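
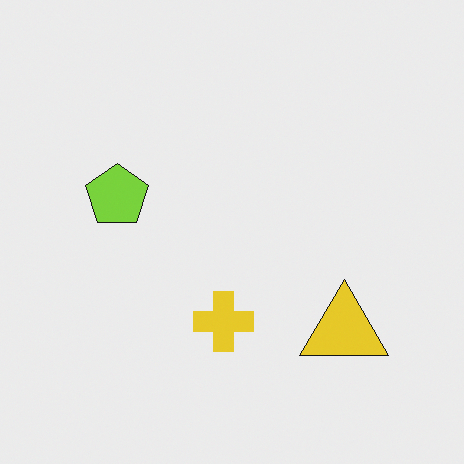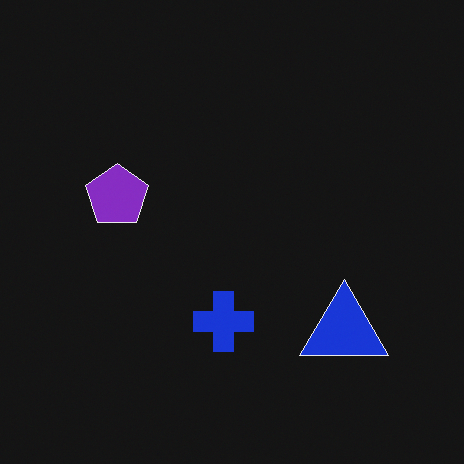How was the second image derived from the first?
The image was color-inverted (negative).

The light background has become dark and every shape's color is its complement — a photographic negative.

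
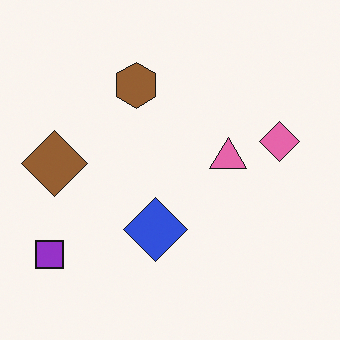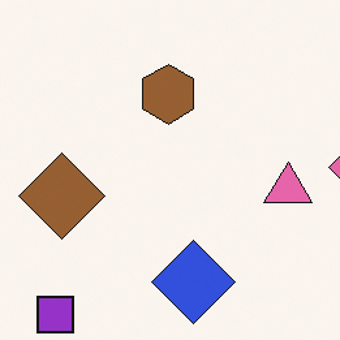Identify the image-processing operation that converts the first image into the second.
Cropped to a modestly smaller region and rescaled.

The visible shapes are larger and the field of view is narrower; shapes near the original edges may be partly or wholly outside the frame — a crop-and-rescale.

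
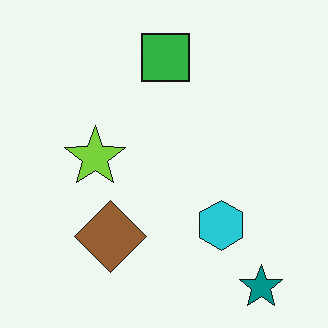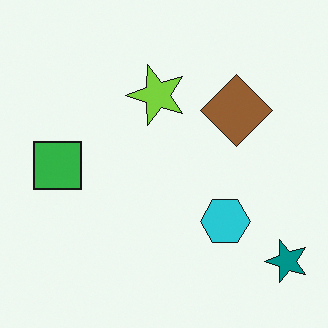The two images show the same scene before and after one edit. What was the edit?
This is the original image transposed (reflected across the top-left ↔ bottom-right diagonal).

Shapes have swapped their row and column positions — what was in the top-right is now in the bottom-left — a diagonal reflection.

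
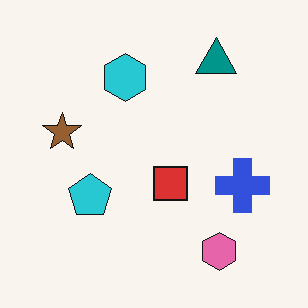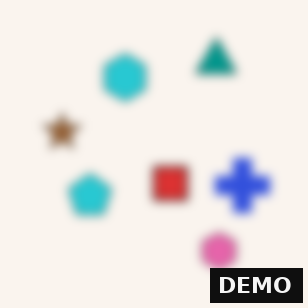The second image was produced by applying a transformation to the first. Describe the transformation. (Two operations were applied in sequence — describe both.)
It was strongly gaussian-blurred, then watermarked with the text "DEMO" in the lower-right corner.

Shape edges and outlines are uniformly softened across the whole image. A dark label reading "DEMO" appears in the lower-right corner.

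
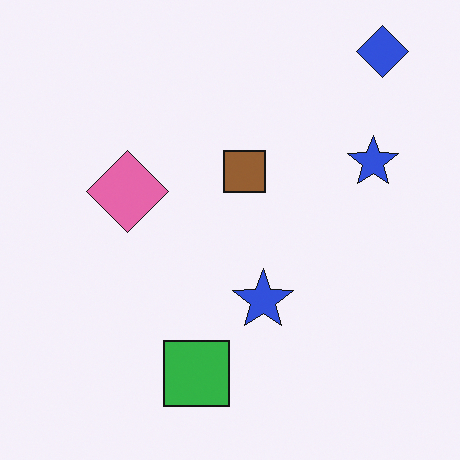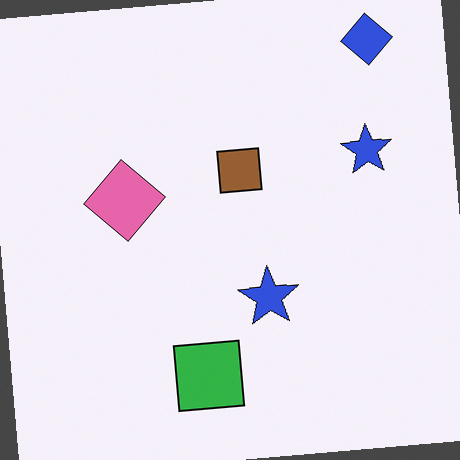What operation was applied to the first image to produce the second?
This is the original image rotated counter-clockwise by a few degrees.

Every shape is tilted by the same angle and the image corners show triangular fill wedges — a whole-image rotation by a non-right angle.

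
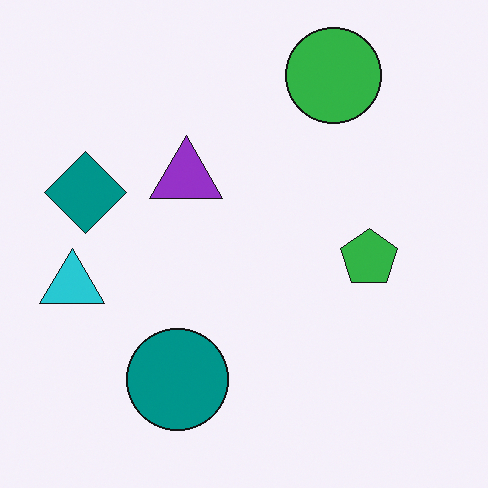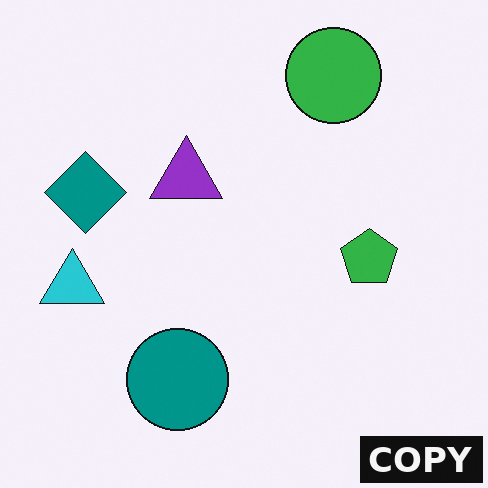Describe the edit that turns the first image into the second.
It was watermarked with the text "COPY" in the lower-right corner.

A dark label reading "COPY" appears in the lower-right corner.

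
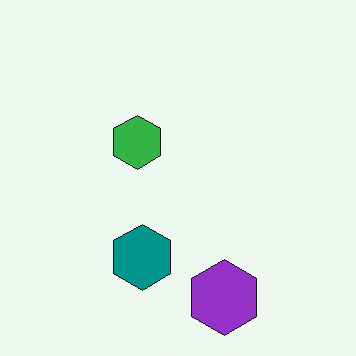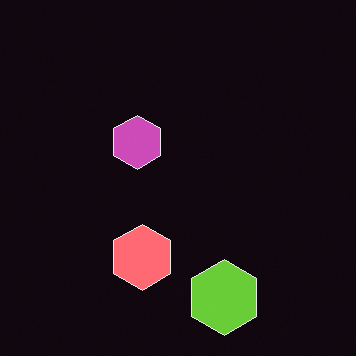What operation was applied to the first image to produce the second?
The transformation is: color-inverted (negative).

The light background has become dark and every shape's color is its complement — a photographic negative.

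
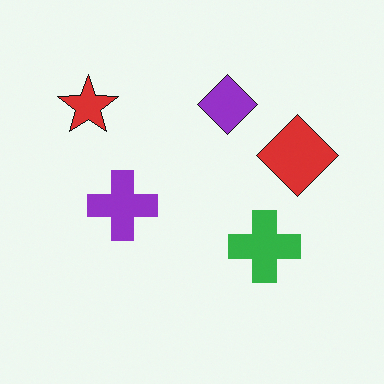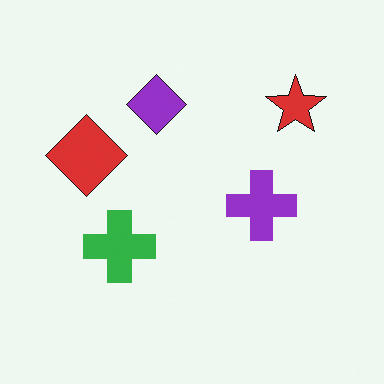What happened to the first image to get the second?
The image was flipped horizontally (left ↔ right).

The red diamond is in the right of the first image and the left of the second — shapes on opposite sides of the vertical midline have swapped in a mirror flip.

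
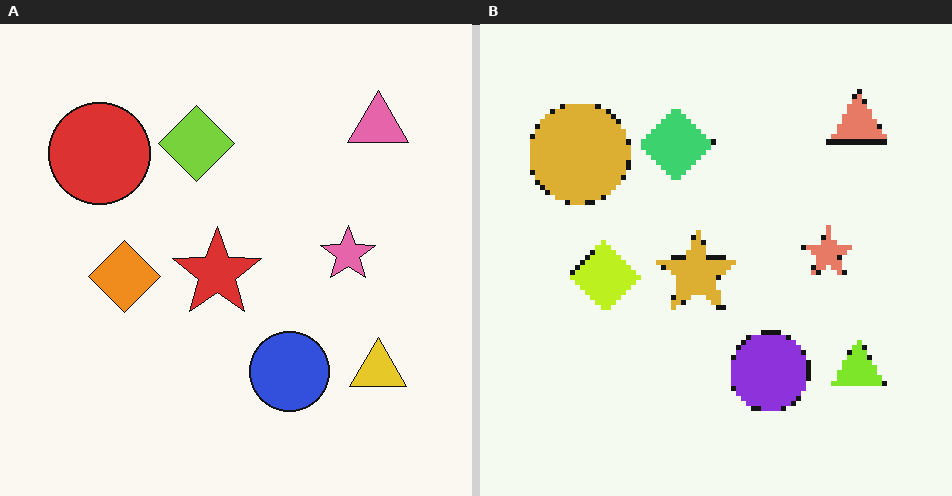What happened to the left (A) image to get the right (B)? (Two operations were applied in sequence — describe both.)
The right (B) image is the left (A) hue-shifted slightly, then lightly pixelated (a mild mosaic effect).

Every shape's color has rotated by the same amount around the hue wheel — a uniform hue shift. Shapes are reduced to large square blocks; fine edges and outlines are lost — a downscale-then-upscale (mosaic) effect.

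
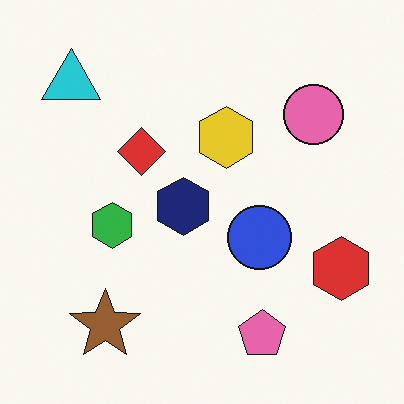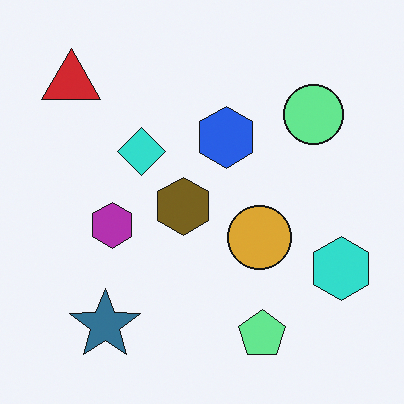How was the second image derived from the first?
The second image is the first hue-shifted through roughly half the color wheel.

Every shape's color has rotated by the same amount around the hue wheel — a uniform hue shift.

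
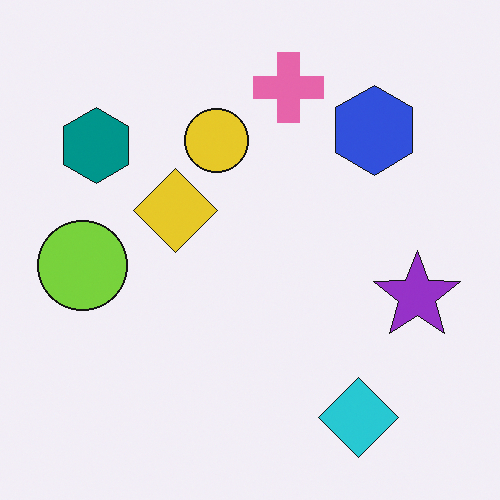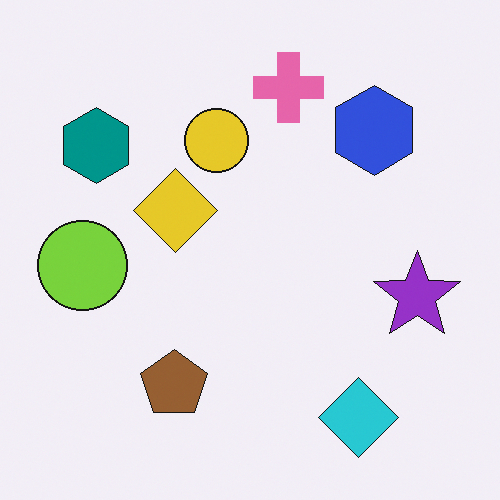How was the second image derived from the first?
The second image is the first overlaid with an additional brown pentagon.

A brown pentagon appears in the second image that is absent from the first.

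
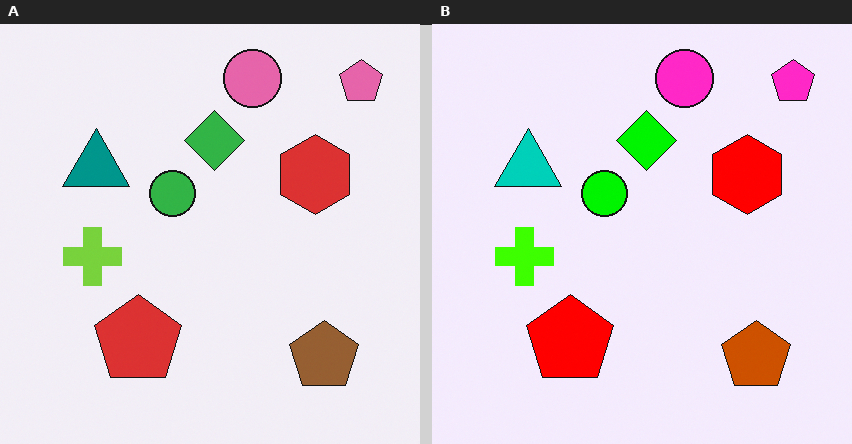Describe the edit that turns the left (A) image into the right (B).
The right (B) image is the left (A) made much more vivid (saturation change).

All colors are more vivid — a global saturation change.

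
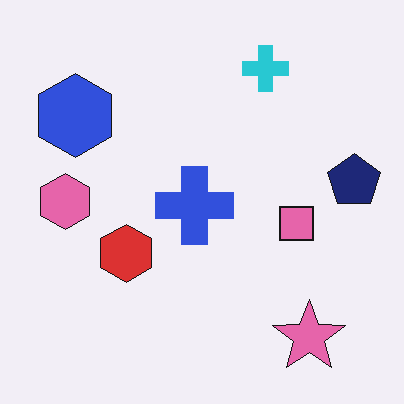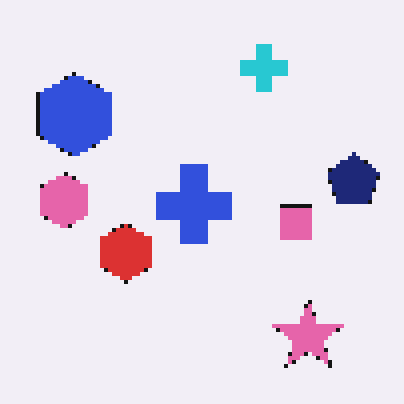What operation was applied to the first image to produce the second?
The image was lightly pixelated (a mild mosaic effect).

Shapes are reduced to large square blocks; fine edges and outlines are lost — a downscale-then-upscale (mosaic) effect.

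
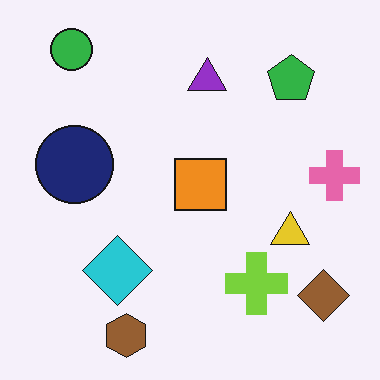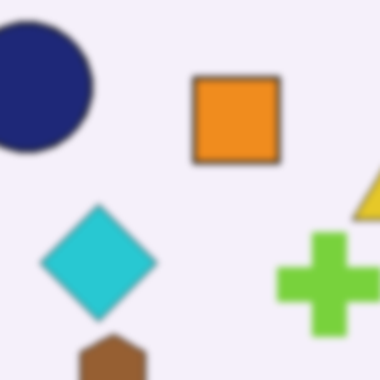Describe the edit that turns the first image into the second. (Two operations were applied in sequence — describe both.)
The second image is the first lightly blurred, then cropped to a noticeably smaller region and rescaled.

Shape edges and outlines are uniformly softened across the whole image. The visible shapes are larger and the field of view is narrower; shapes near the original edges may be partly or wholly outside the frame — a crop-and-rescale.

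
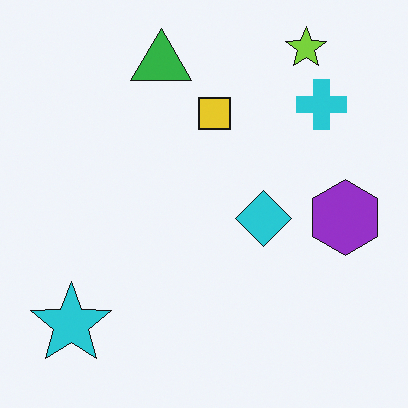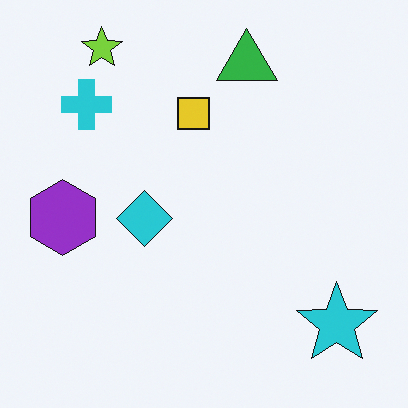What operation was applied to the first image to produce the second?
It was flipped horizontally (left ↔ right).

The purple hexagon is in the right of the first image and the left of the second — shapes on opposite sides of the vertical midline have swapped in a mirror flip.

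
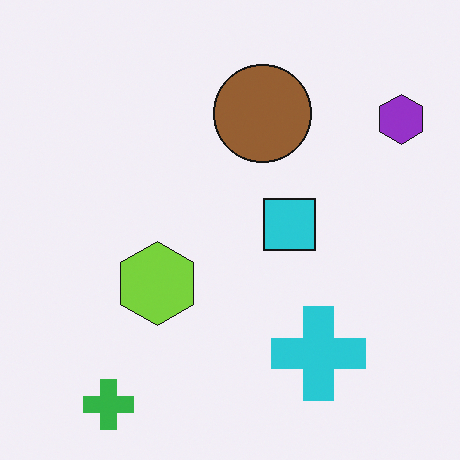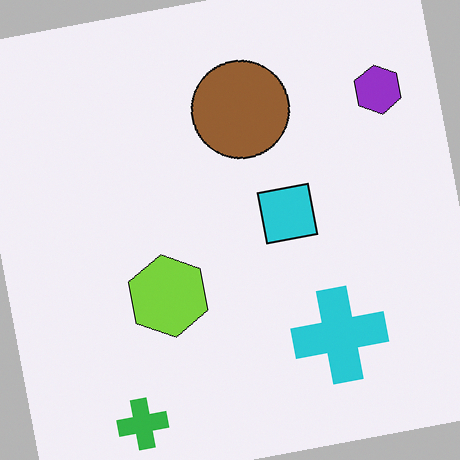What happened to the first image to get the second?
It was rotated counter-clockwise by a slight angle.

Every shape is tilted by the same angle and the image corners show triangular fill wedges — a whole-image rotation by a non-right angle.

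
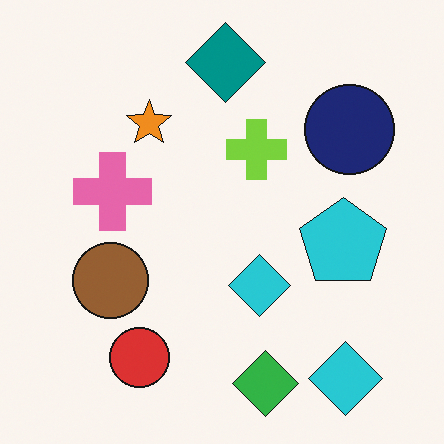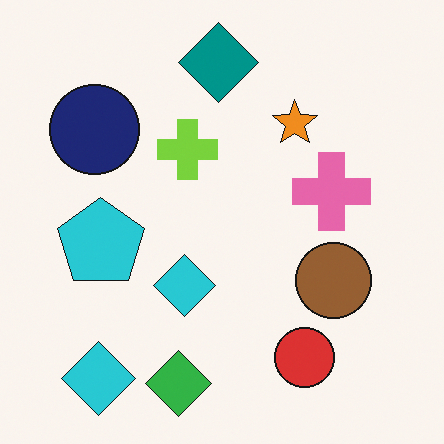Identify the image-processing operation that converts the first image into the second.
This is the original image flipped horizontally (left ↔ right).

The navy circle is in the top-right of the first image and the top-left of the second — shapes on opposite sides of the vertical midline have swapped in a mirror flip.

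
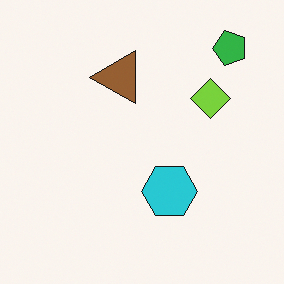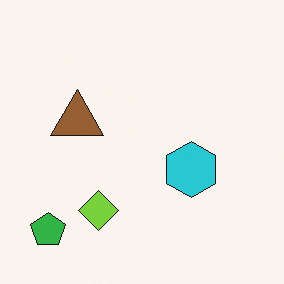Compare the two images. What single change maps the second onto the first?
It was transposed (reflected across the top-left ↔ bottom-right diagonal).

Shapes have swapped their row and column positions — what was in the top-right is now in the bottom-left — a diagonal reflection.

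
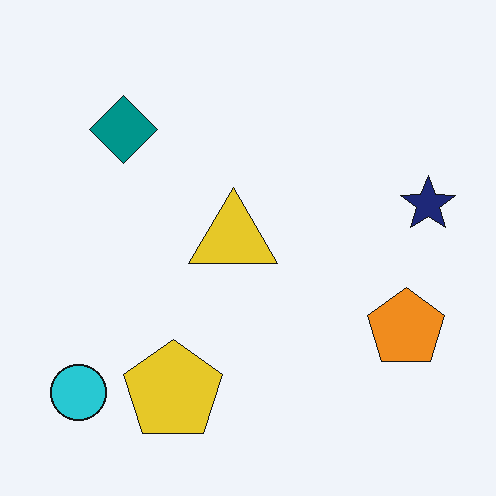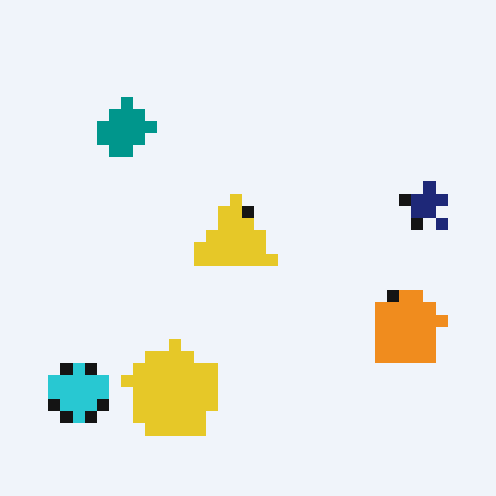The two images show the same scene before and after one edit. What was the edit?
The image was coarsely pixelated.

Shapes are reduced to large square blocks; fine edges and outlines are lost — a downscale-then-upscale (mosaic) effect.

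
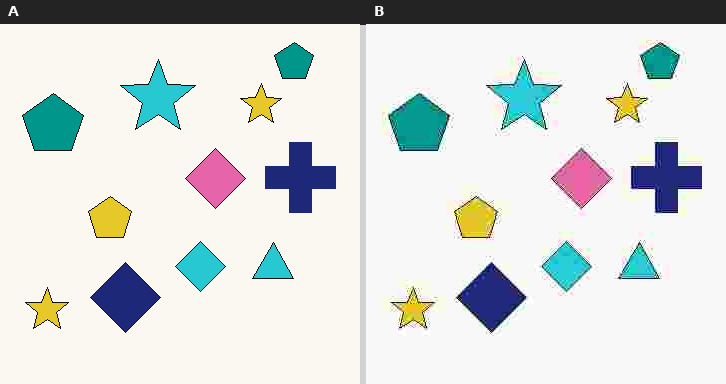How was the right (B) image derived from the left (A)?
It was degraded with heavy JPEG compression.

Blocky 8×8 compression artifacts appear around shape edges and the flat background shows ringing — characteristic JPEG degradation.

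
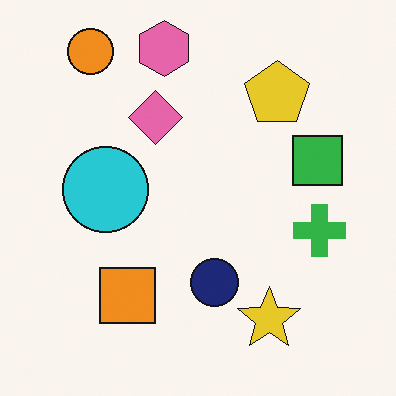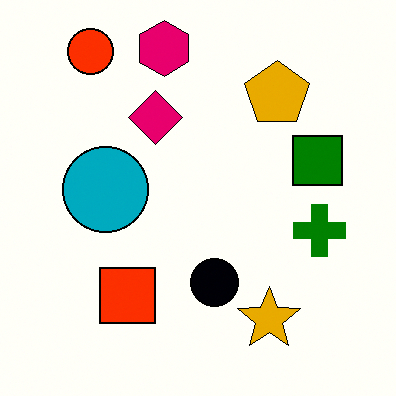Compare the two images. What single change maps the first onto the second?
The image was boosted in contrast.

Tones are pushed away from mid-grey across the whole image — a global contrast change.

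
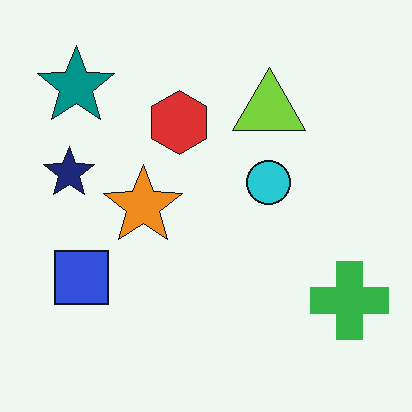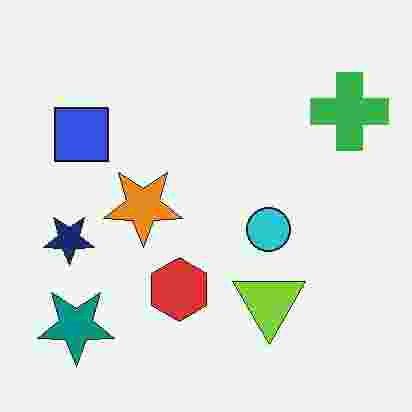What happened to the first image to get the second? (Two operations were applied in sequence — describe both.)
The second image is the first flipped vertically (top ↔ bottom), then degraded with heavy JPEG compression.

The teal star is in the top-left of the first image and the bottom-left of the second — shapes on opposite sides of the horizontal midline have swapped in a mirror flip. Blocky 8×8 compression artifacts appear around shape edges and the flat background shows ringing — characteristic JPEG degradation.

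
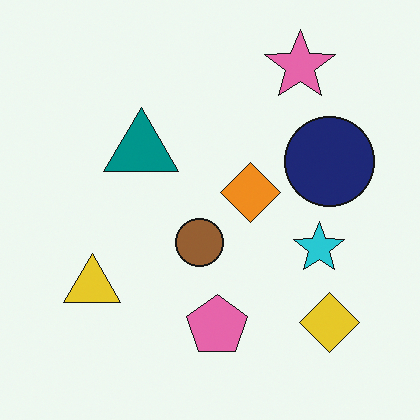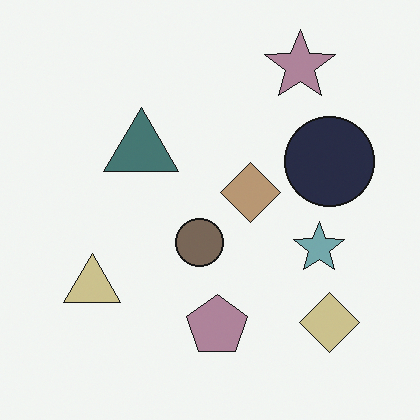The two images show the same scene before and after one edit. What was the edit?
It was made much more muted (saturation change).

All colors are more muted and greyish — a global saturation change.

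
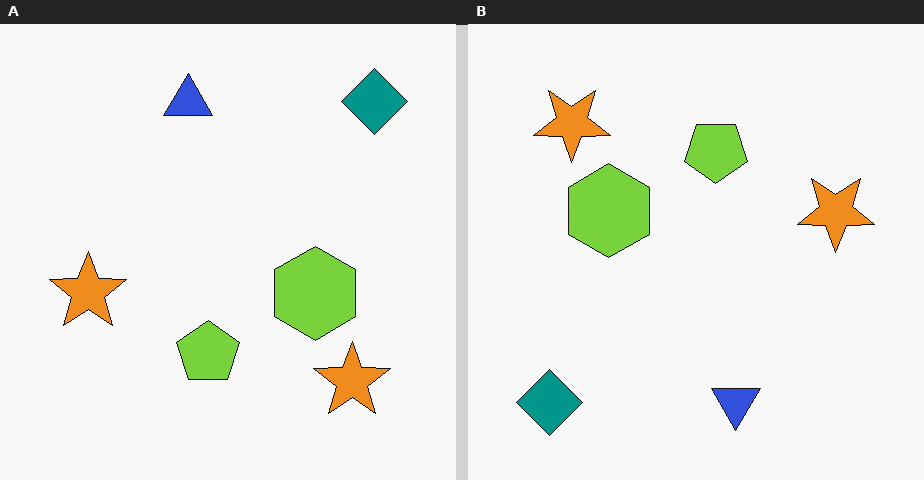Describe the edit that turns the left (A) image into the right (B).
This is the original image rotated 180°.

The teal diamond sits in the top-right of the left (A) image and the bottom-left of the right (B) — consistent with a whole-image 180° rotation.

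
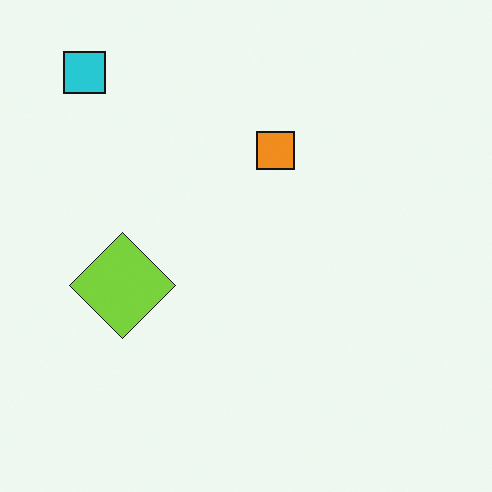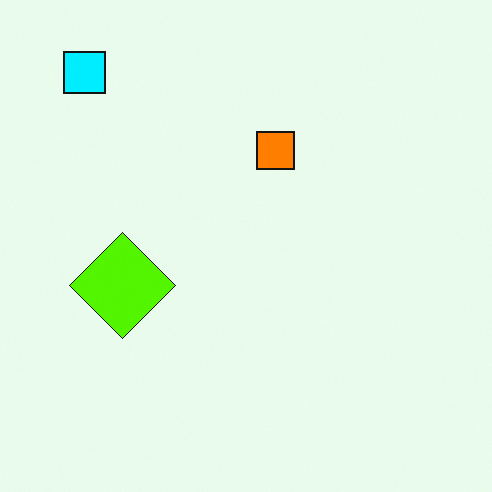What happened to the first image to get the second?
The transformation is: made much more vivid (saturation change).

All colors are more vivid — a global saturation change.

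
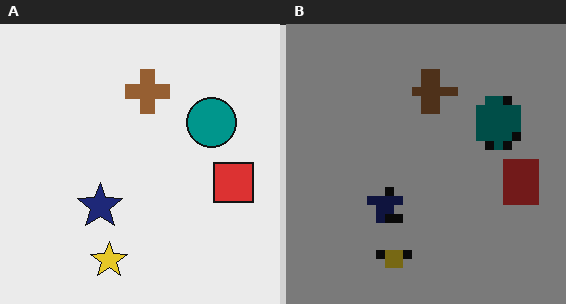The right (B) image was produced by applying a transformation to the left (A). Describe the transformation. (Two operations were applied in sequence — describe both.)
It was noticeably darkened, then coarsely pixelated.

Every pixel — background and shapes alike — is uniformly darkened. Shapes are reduced to large square blocks; fine edges and outlines are lost — a downscale-then-upscale (mosaic) effect.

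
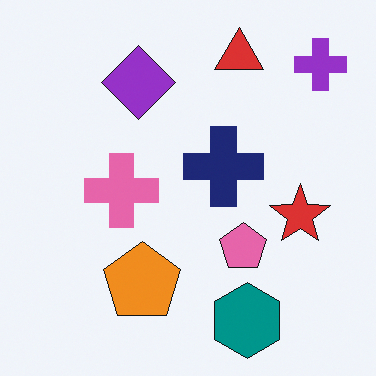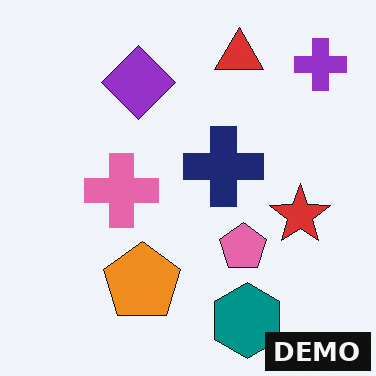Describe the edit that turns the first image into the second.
The transformation is: watermarked with the text "DEMO" in the lower-right corner.

A dark label reading "DEMO" appears in the lower-right corner.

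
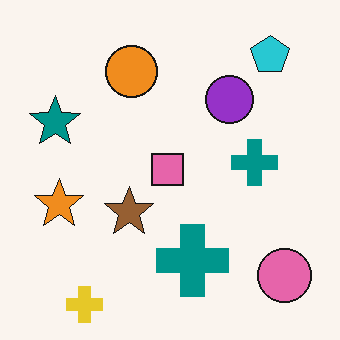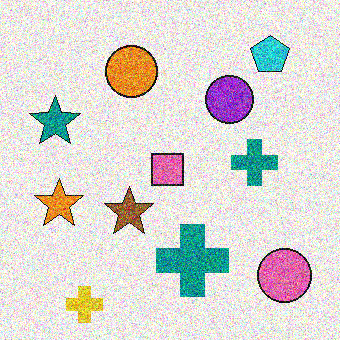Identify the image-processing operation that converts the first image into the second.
It was degraded with strong gaussian noise.

Random speckle covers the whole image, including the flat background.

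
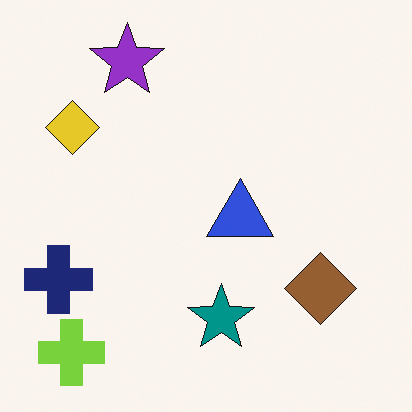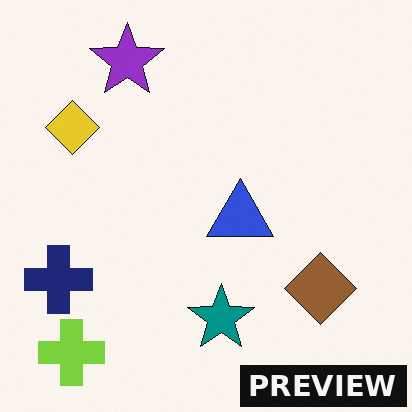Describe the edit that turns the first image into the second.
Watermarked with the text "PREVIEW" in the lower-right corner.

A dark label reading "PREVIEW" appears in the lower-right corner.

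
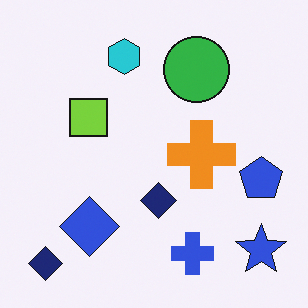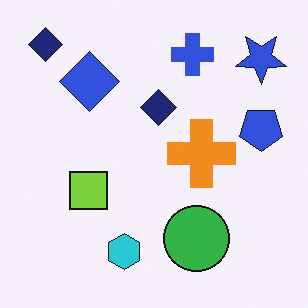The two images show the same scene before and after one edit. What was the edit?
This is the original image flipped vertically (top ↔ bottom).

The blue cross is in the bottom of the first image and the top of the second — shapes on opposite sides of the horizontal midline have swapped in a mirror flip.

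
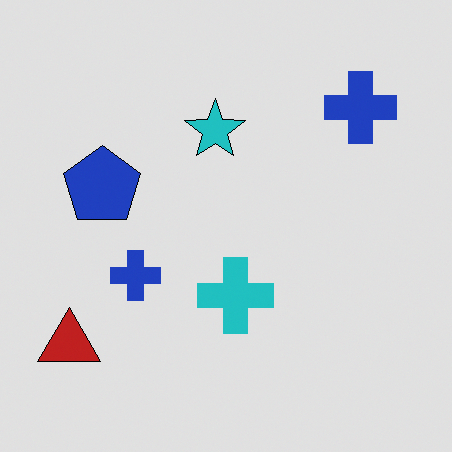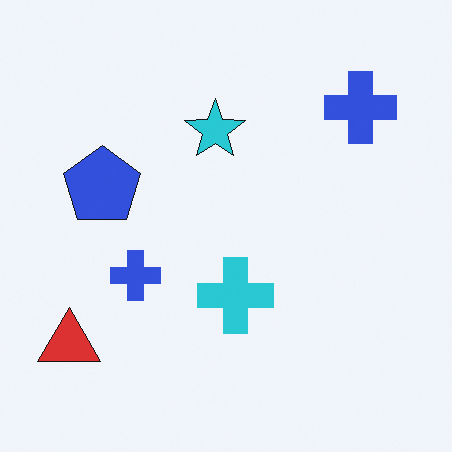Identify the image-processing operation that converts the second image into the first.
It was moderately posterized.

Each flat color has snapped to a coarser quantized level — most visibly, the near-white background has dropped to a flat grey.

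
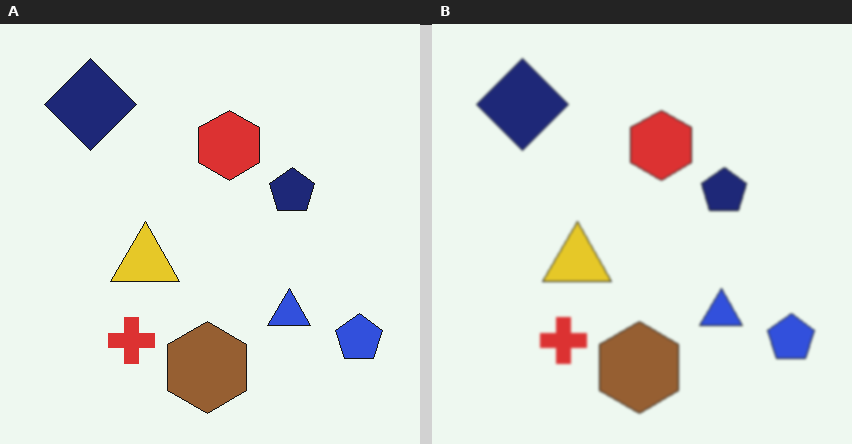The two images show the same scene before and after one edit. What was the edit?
It was slightly softened.

Shape edges and outlines are uniformly softened across the whole image.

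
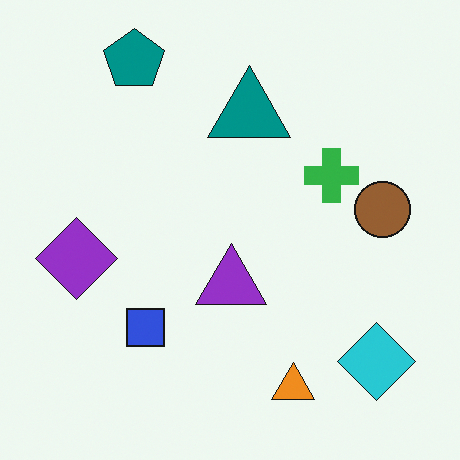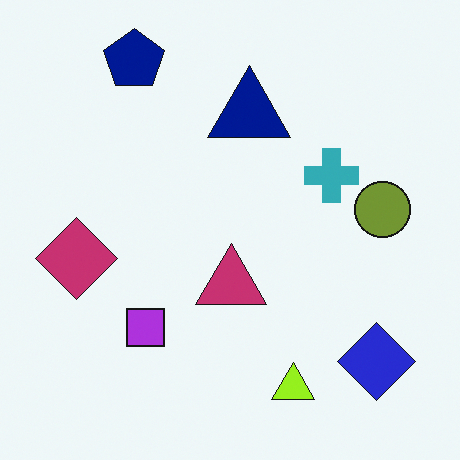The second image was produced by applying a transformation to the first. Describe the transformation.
The image was hue-shifted slightly.

Every shape's color has rotated by the same amount around the hue wheel — a uniform hue shift.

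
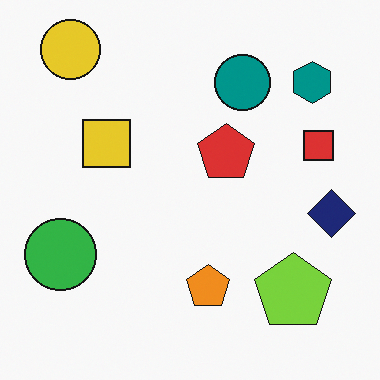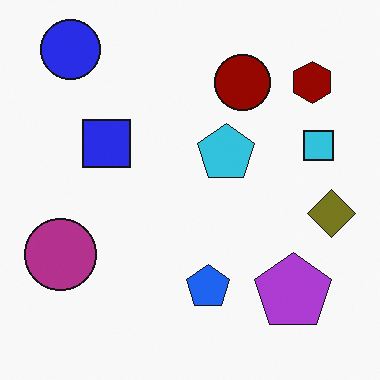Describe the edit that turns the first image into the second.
The transformation is: hue-shifted through roughly half the color wheel.

Every shape's color has rotated by the same amount around the hue wheel — a uniform hue shift.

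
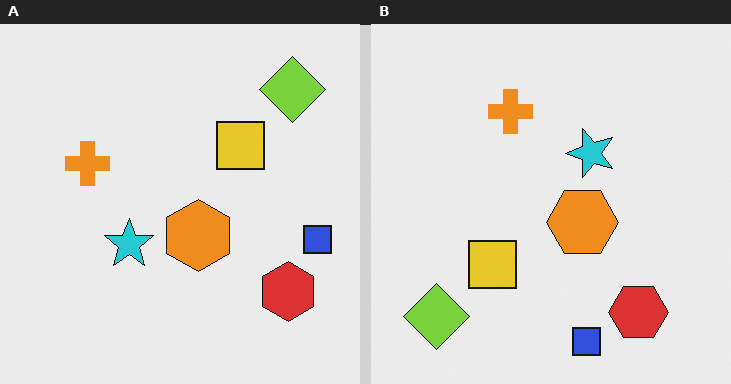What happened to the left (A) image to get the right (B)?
This is the original image transposed (reflected across the top-left ↔ bottom-right diagonal).

Shapes have swapped their row and column positions — what was in the top-right is now in the bottom-left — a diagonal reflection.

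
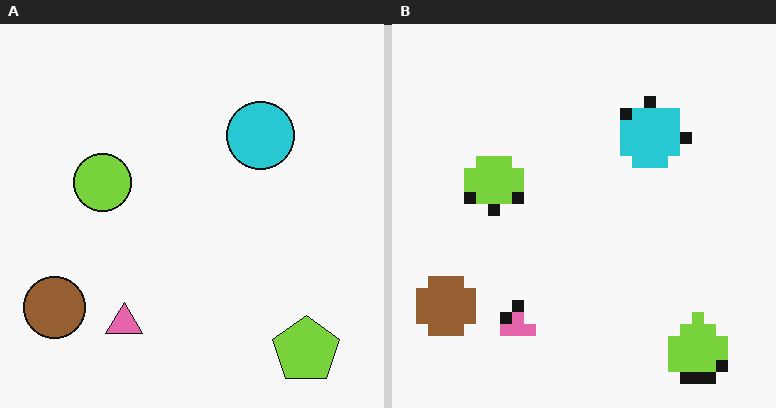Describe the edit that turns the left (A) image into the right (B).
Heavily pixelated into large blocks.

Shapes are reduced to large square blocks; fine edges and outlines are lost — a downscale-then-upscale (mosaic) effect.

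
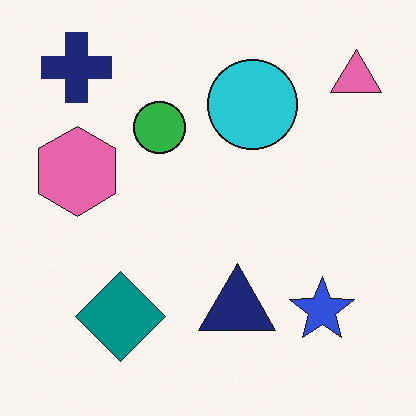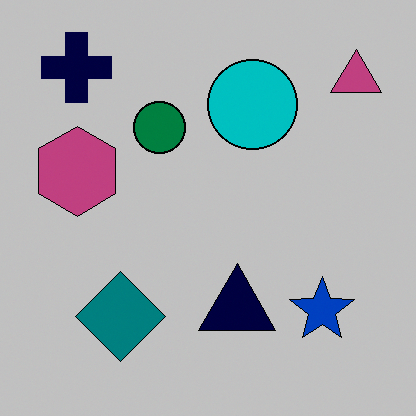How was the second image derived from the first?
The image was heavily posterized to just a handful of flat colors.

Each flat color has snapped to a coarser quantized level — most visibly, the near-white background has dropped to a flat grey.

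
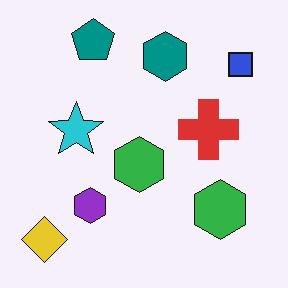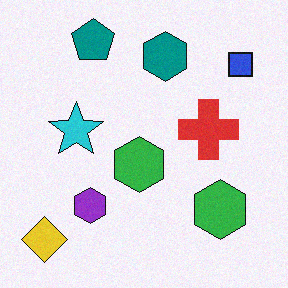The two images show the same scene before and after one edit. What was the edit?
The transformation is: degraded with light additive noise.

Random speckle covers the whole image, including the flat background.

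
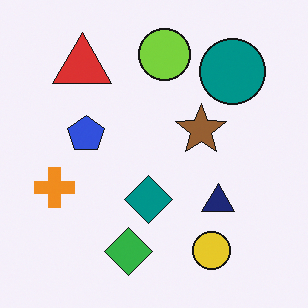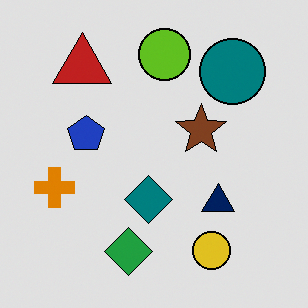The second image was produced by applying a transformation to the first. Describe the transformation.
It was moderately posterized.

Each flat color has snapped to a coarser quantized level — most visibly, the near-white background has dropped to a flat grey.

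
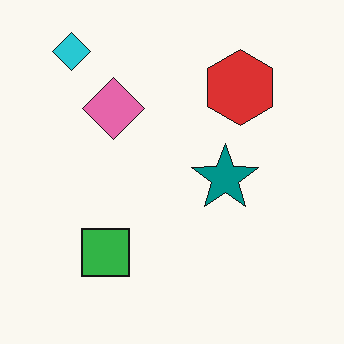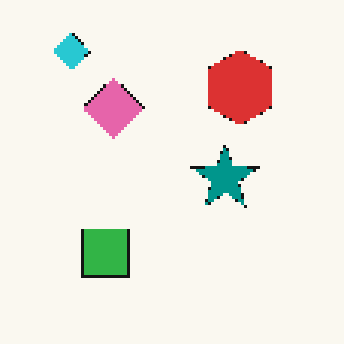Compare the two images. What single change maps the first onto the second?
Mildly pixelated.

Shapes are reduced to large square blocks; fine edges and outlines are lost — a downscale-then-upscale (mosaic) effect.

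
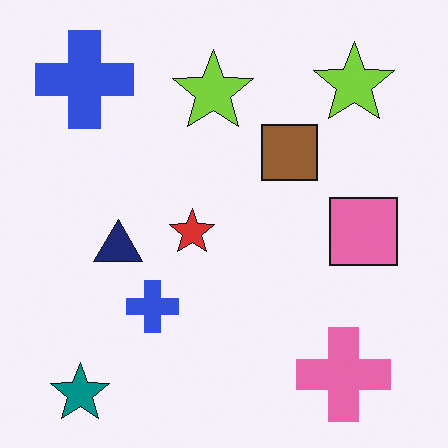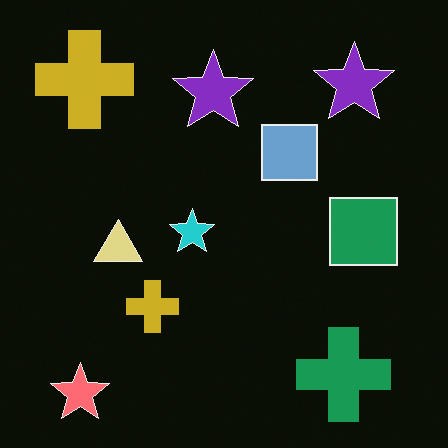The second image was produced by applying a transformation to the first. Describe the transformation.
Color-inverted (negative).

The light background has become dark and every shape's color is its complement — a photographic negative.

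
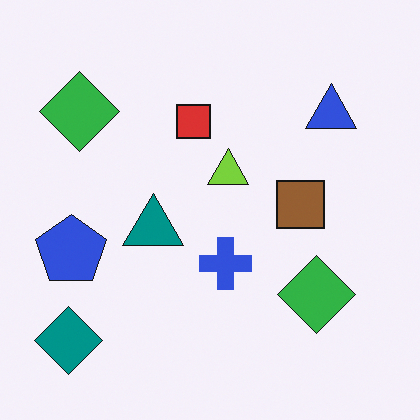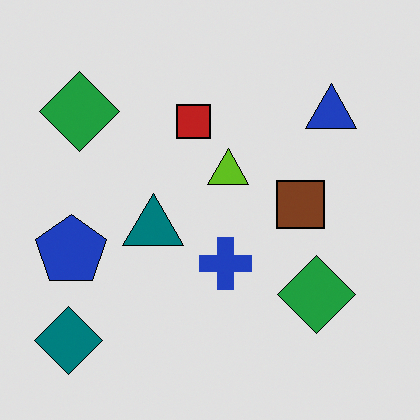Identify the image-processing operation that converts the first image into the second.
Moderately posterized.

Each flat color has snapped to a coarser quantized level — most visibly, the near-white background has dropped to a flat grey.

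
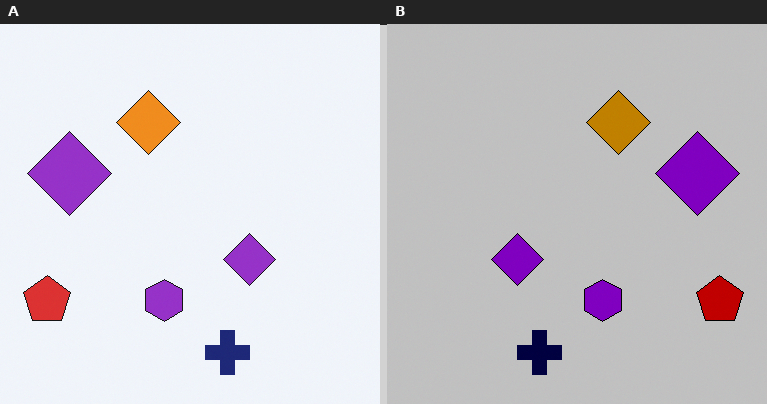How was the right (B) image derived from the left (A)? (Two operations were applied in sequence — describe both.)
The transformation is: flipped horizontally (left ↔ right), then aggressively posterized.

The red pentagon is in the bottom-left of the left (A) image and the bottom-right of the right (B) — shapes on opposite sides of the vertical midline have swapped in a mirror flip. Each flat color has snapped to a coarser quantized level — most visibly, the near-white background has dropped to a flat grey.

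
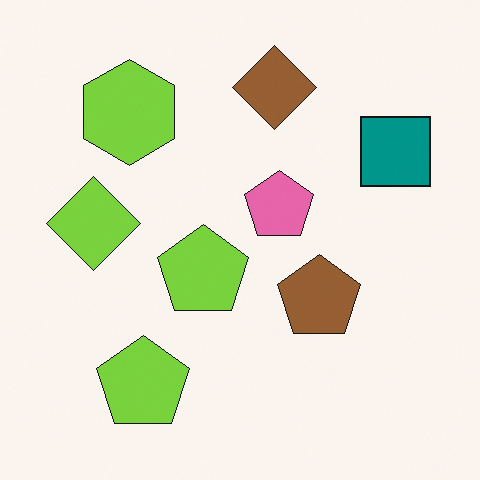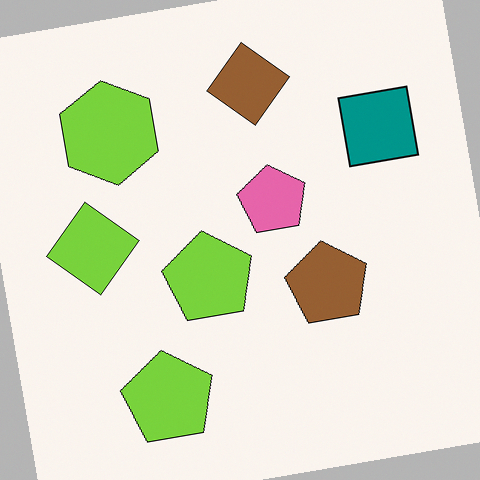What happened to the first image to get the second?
The image was rotated counter-clockwise by a small amount.

Every shape is tilted by the same angle and the image corners show triangular fill wedges — a whole-image rotation by a non-right angle.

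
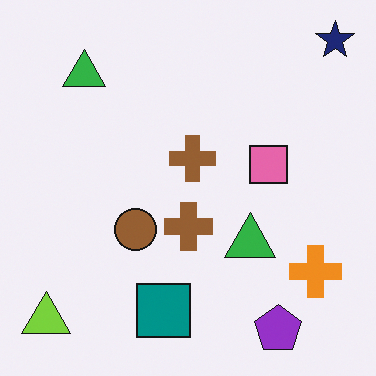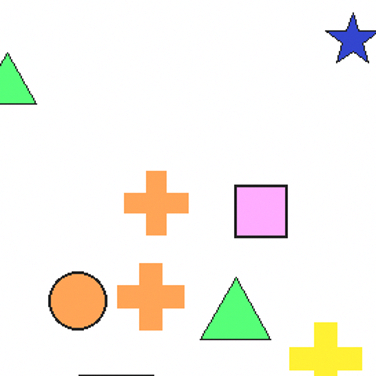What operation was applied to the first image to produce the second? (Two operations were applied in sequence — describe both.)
This is the original image noticeably brightened, then cropped slightly and scaled back up.

Every pixel — background and shapes alike — is uniformly brightened. The visible shapes are larger and the field of view is narrower; shapes near the original edges may be partly or wholly outside the frame — a crop-and-rescale.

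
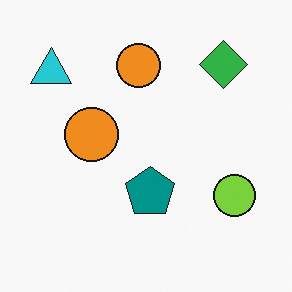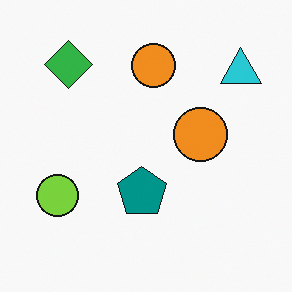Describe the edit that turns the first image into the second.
It was flipped horizontally (left ↔ right).

The cyan triangle is in the top-left of the first image and the top-right of the second — shapes on opposite sides of the vertical midline have swapped in a mirror flip.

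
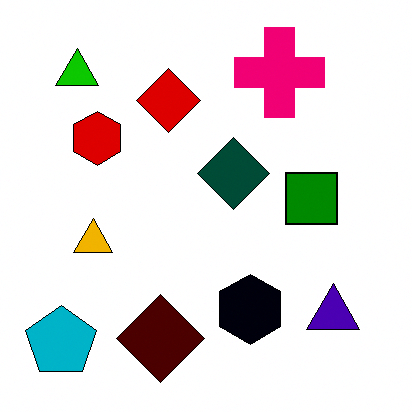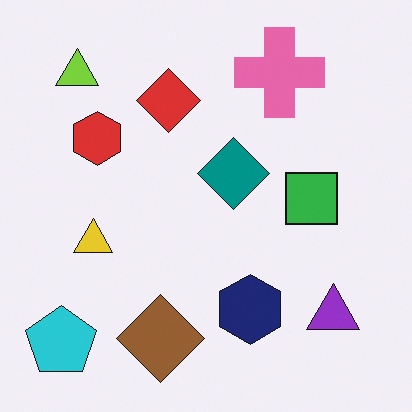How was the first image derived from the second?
The image was boosted in contrast.

Tones are pushed away from mid-grey across the whole image — a global contrast change.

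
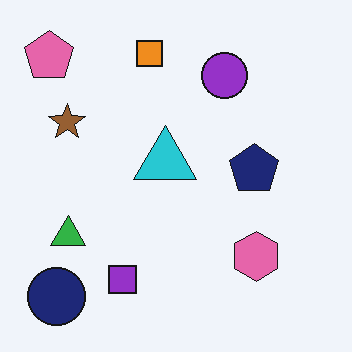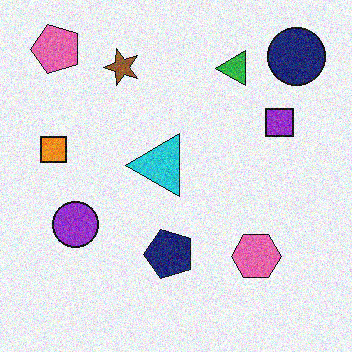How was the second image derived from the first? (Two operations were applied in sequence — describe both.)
Transposed (reflected across the top-left ↔ bottom-right diagonal), then degraded with visible gaussian noise.

Shapes have swapped their row and column positions — what was in the top-right is now in the bottom-left — a diagonal reflection. Random speckle covers the whole image, including the flat background.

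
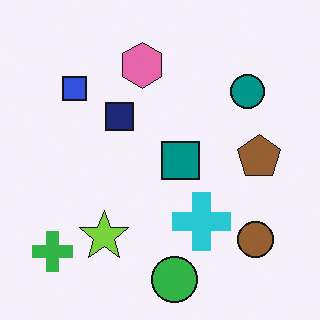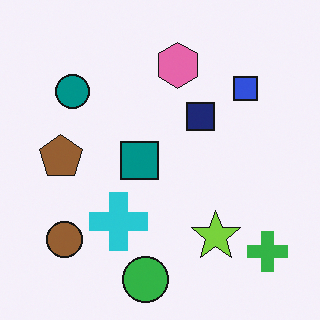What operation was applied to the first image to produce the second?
This is the original image flipped horizontally (left ↔ right).

The green cross is in the bottom-left of the first image and the bottom-right of the second — shapes on opposite sides of the vertical midline have swapped in a mirror flip.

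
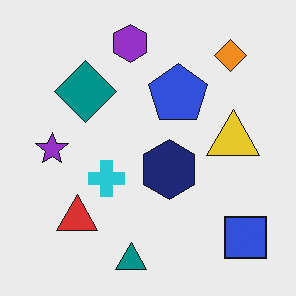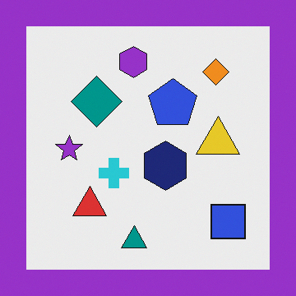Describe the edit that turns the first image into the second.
The second image is the first framed with a purple border.

A solid purple frame runs around the edge of the second image, with the content slightly shrunk inside it.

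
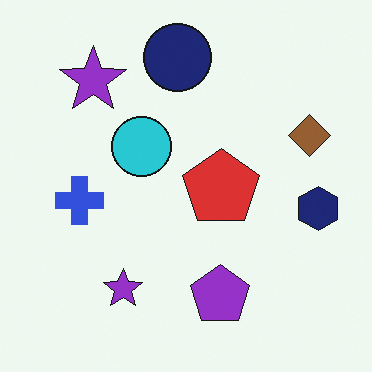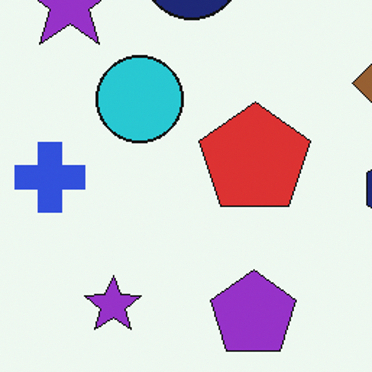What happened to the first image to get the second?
It was cropped to a modestly smaller region and rescaled.

The visible shapes are larger and the field of view is narrower; shapes near the original edges may be partly or wholly outside the frame — a crop-and-rescale.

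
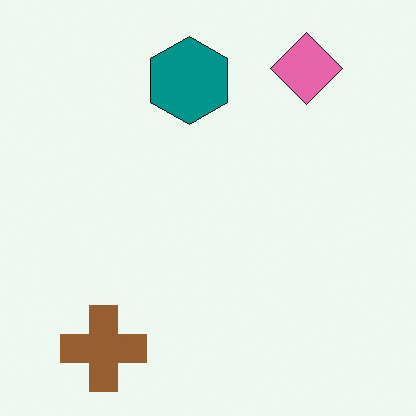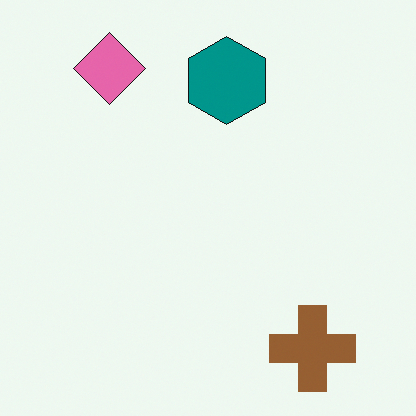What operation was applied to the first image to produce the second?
The image was flipped horizontally (left ↔ right).

The brown cross is in the bottom-left of the first image and the bottom-right of the second — shapes on opposite sides of the vertical midline have swapped in a mirror flip.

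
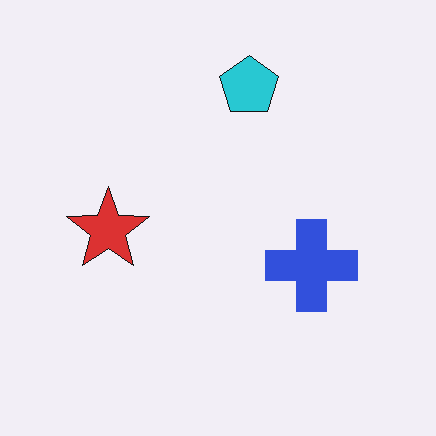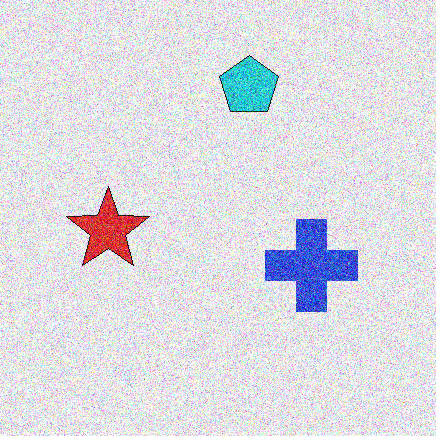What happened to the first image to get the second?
Degraded with a thick layer of grain.

Random speckle covers the whole image, including the flat background.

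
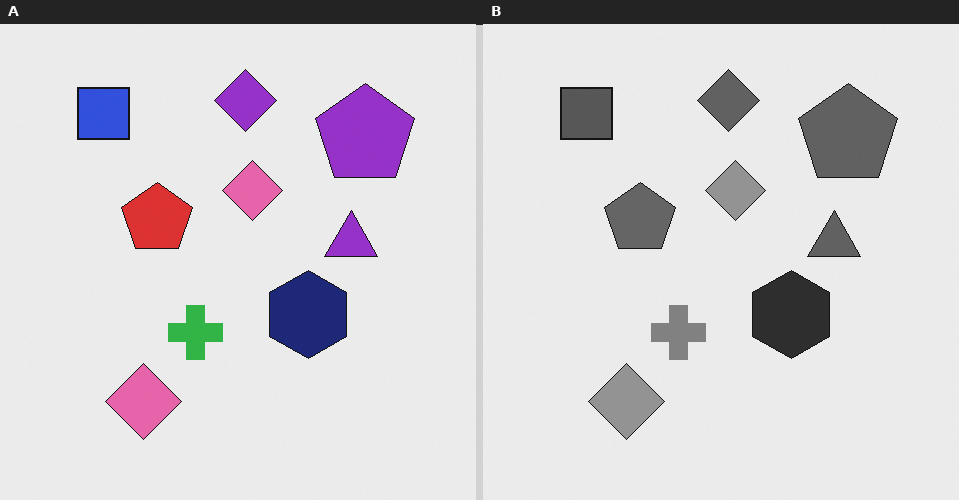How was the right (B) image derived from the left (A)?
The image was converted to grayscale.

All color is removed — every shape is now a shade of grey.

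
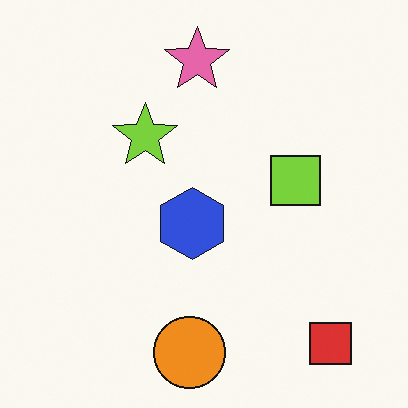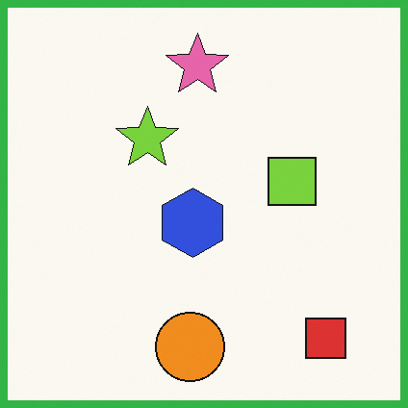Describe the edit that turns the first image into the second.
It was framed with a green border.

A solid green frame runs around the edge of the second image, with the content slightly shrunk inside it.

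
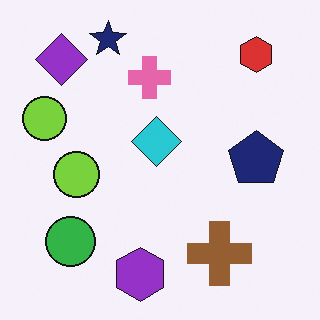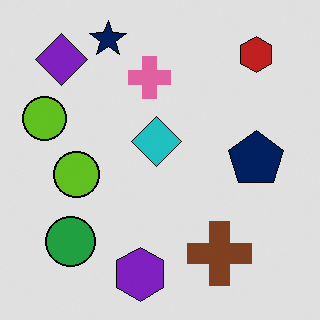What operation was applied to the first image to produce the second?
It was moderately posterized.

Each flat color has snapped to a coarser quantized level — most visibly, the near-white background has dropped to a flat grey.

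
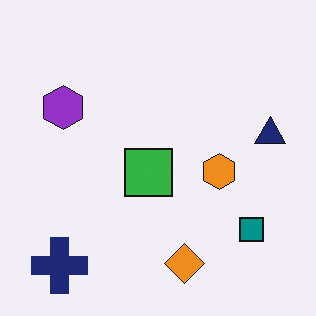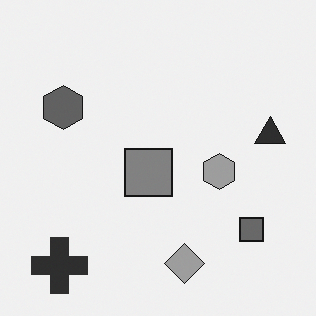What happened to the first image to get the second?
The transformation is: converted to grayscale.

All color is removed — every shape is now a shade of grey.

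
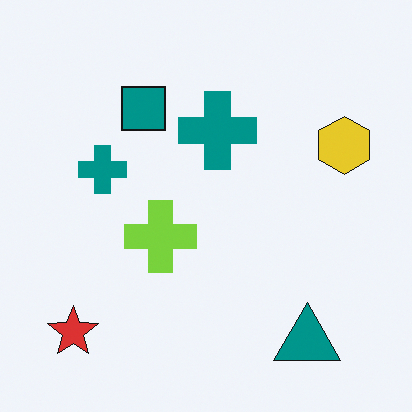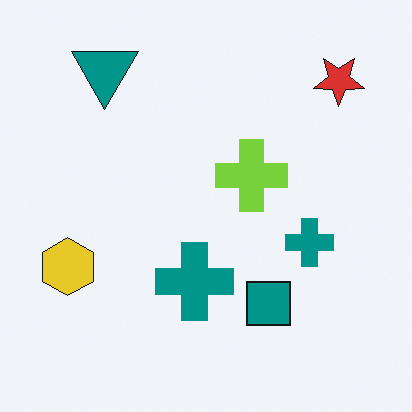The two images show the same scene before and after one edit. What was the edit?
The transformation is: rotated 180°.

The red star sits in the bottom-left of the first image and the top-right of the second — consistent with a whole-image 180° rotation.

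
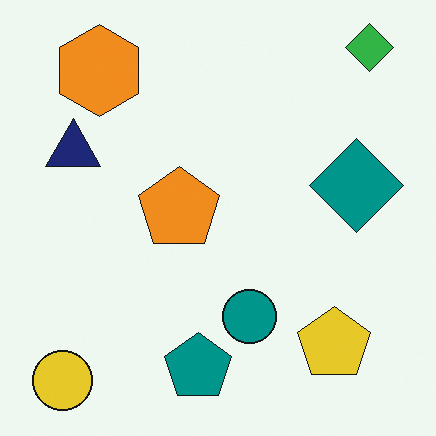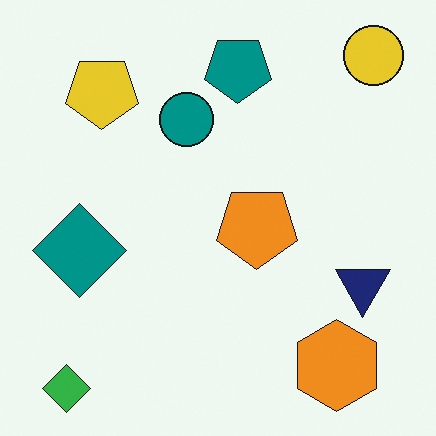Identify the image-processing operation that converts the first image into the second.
This is the original image rotated 180°.

The green diamond sits in the top-right of the first image and the bottom-left of the second — consistent with a whole-image 180° rotation.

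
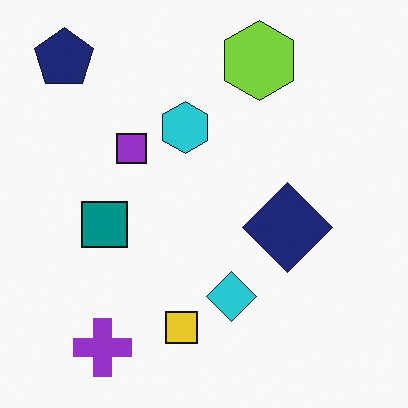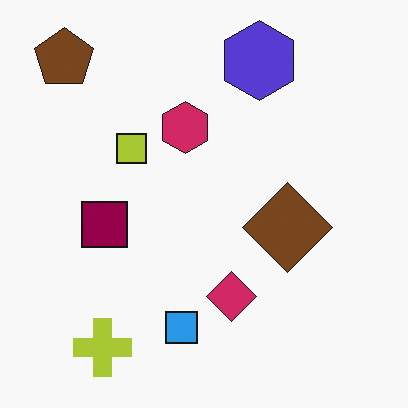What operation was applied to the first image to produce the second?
This is the original image hue-shifted through roughly a third of the color wheel.

Every shape's color has rotated by the same amount around the hue wheel — a uniform hue shift.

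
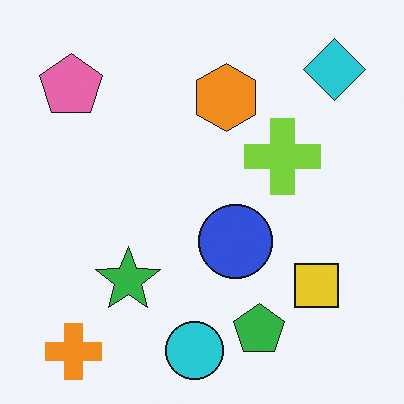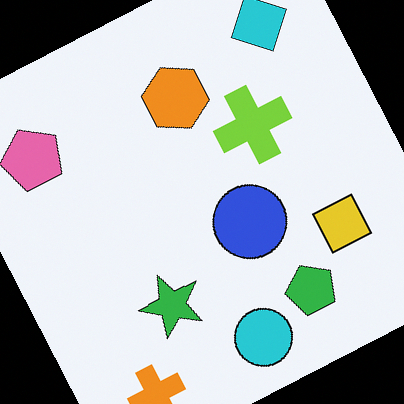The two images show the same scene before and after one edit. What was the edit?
It was rotated counter-clockwise by a moderate amount.

Every shape is tilted by the same angle and the image corners show triangular fill wedges — a whole-image rotation by a non-right angle.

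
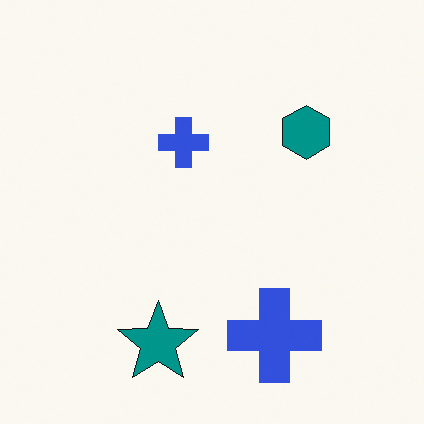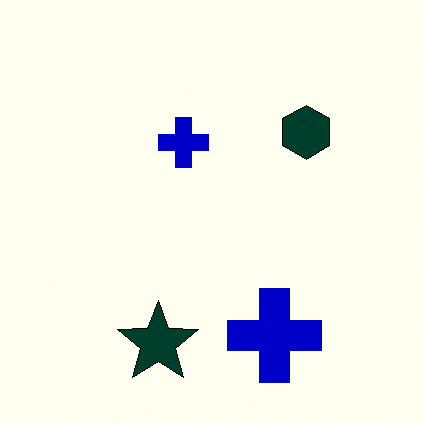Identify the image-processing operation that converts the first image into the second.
Boosted in contrast.

Tones are pushed away from mid-grey across the whole image — a global contrast change.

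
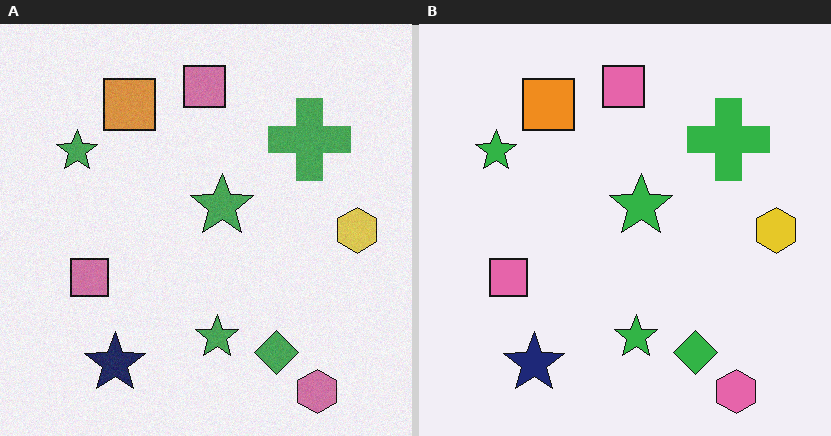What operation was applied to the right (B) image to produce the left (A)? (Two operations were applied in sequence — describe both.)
This is the original image degraded with a light layer of grain, then slightly desaturated.

Random speckle covers the whole image, including the flat background. All colors are more muted and greyish — a global saturation change.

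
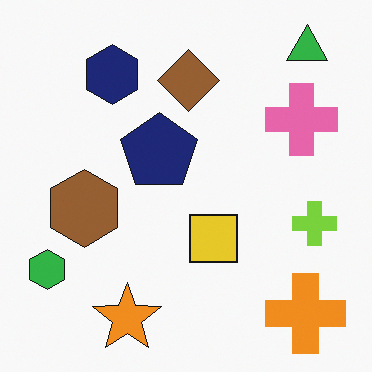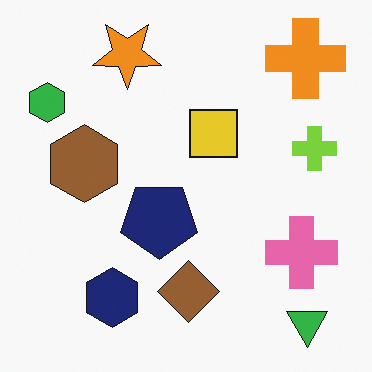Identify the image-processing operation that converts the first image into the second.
The transformation is: flipped vertically (top ↔ bottom).

The green triangle is in the top-right of the first image and the bottom-right of the second — shapes on opposite sides of the horizontal midline have swapped in a mirror flip.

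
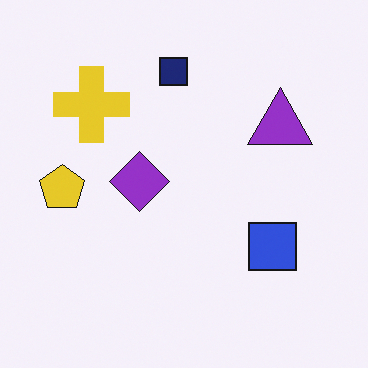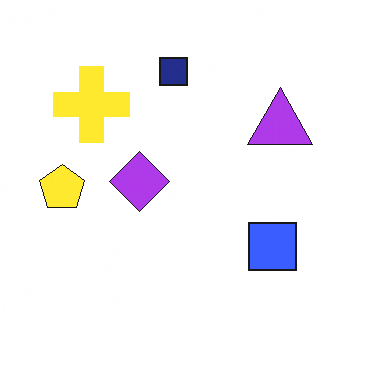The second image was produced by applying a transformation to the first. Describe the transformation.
The second image is the first slightly brightened.

Every pixel — background and shapes alike — is uniformly brightened.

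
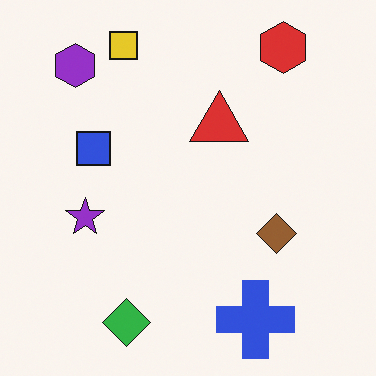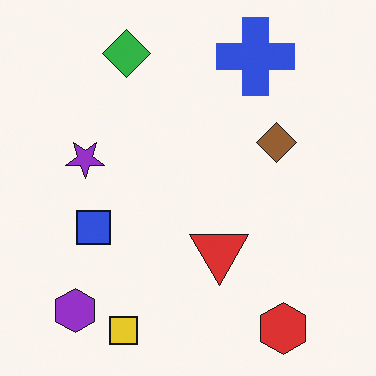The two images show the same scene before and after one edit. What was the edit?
The transformation is: flipped vertically (top ↔ bottom).

The yellow square is in the top-left of the first image and the bottom-left of the second — shapes on opposite sides of the horizontal midline have swapped in a mirror flip.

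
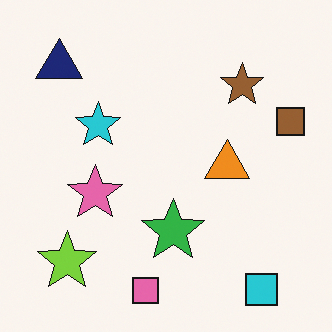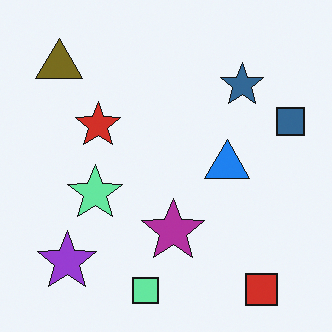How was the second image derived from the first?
Hue-shifted by a large amount.

Every shape's color has rotated by the same amount around the hue wheel — a uniform hue shift.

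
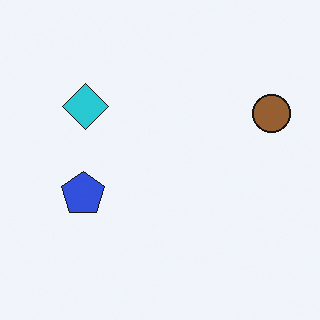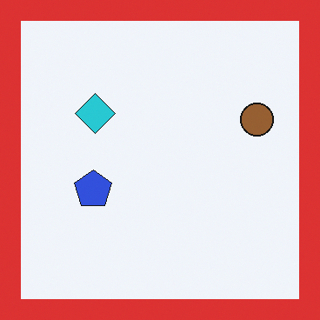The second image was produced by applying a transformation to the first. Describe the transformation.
The transformation is: framed with a red border.

A solid red frame runs around the edge of the second image, with the content slightly shrunk inside it.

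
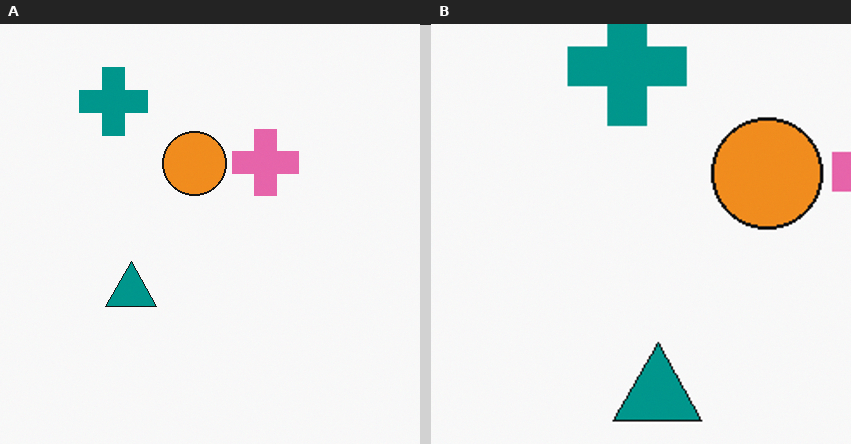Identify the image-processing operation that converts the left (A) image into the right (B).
The image was cropped to a noticeably smaller region and rescaled.

The visible shapes are larger and the field of view is narrower; shapes near the original edges may be partly or wholly outside the frame — a crop-and-rescale.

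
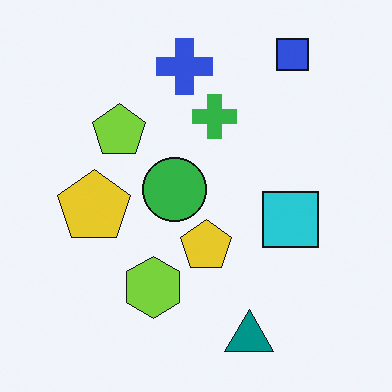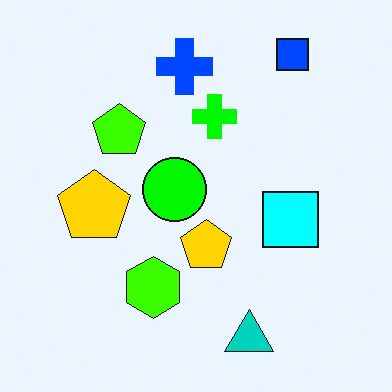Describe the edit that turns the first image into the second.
The second image is the first made much more vivid (saturation change).

All colors are more vivid — a global saturation change.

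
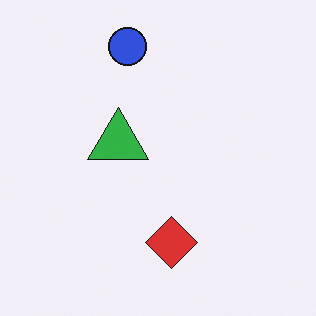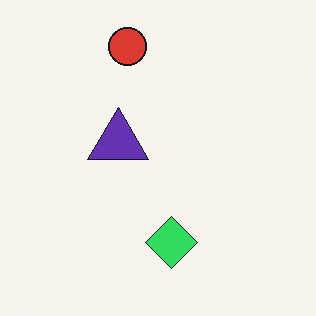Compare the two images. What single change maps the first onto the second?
Hue-shifted by a moderate amount.

Every shape's color has rotated by the same amount around the hue wheel — a uniform hue shift.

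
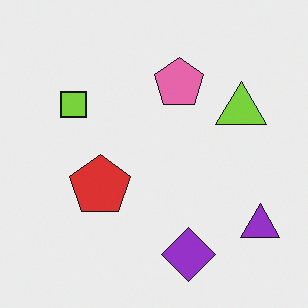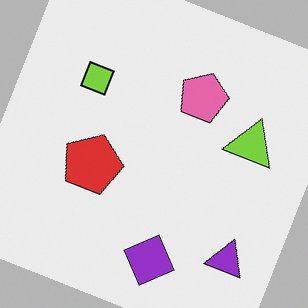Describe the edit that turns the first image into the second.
The transformation is: rotated clockwise by a clearly visible amount.

Every shape is tilted by the same angle and the image corners show triangular fill wedges — a whole-image rotation by a non-right angle.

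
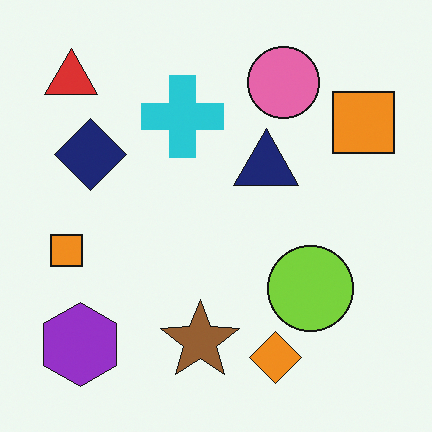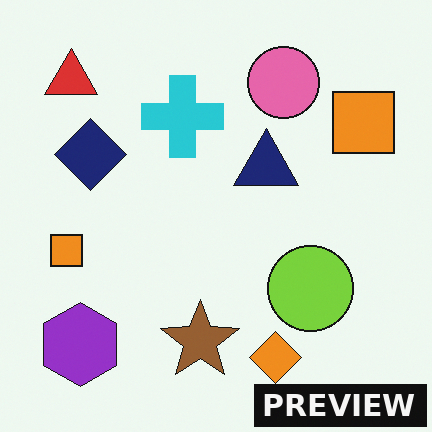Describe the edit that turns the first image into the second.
The second image is the first watermarked with the text "PREVIEW" in the lower-right corner.

A dark label reading "PREVIEW" appears in the lower-right corner.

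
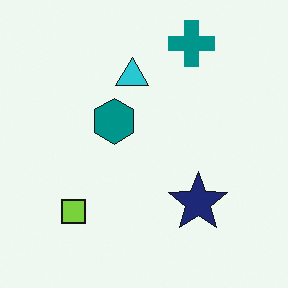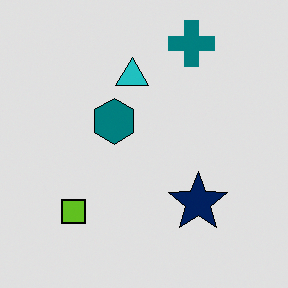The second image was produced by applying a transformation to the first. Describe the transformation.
The second image is the first posterized to a reduced palette.

Each flat color has snapped to a coarser quantized level — most visibly, the near-white background has dropped to a flat grey.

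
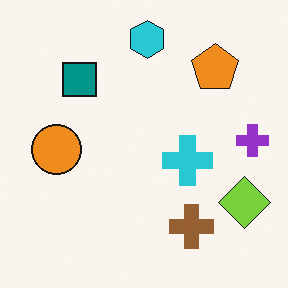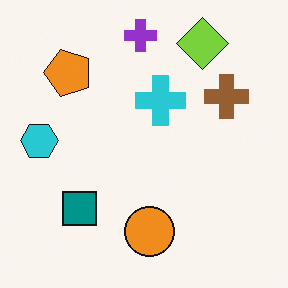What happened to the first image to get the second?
Rotated 90° counter-clockwise.

The lime diamond sits in the bottom-right of the first image and the top-right of the second — consistent with a whole-image 90° counter-clockwise rotation.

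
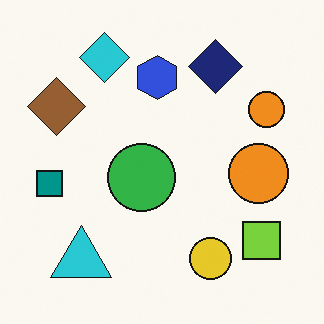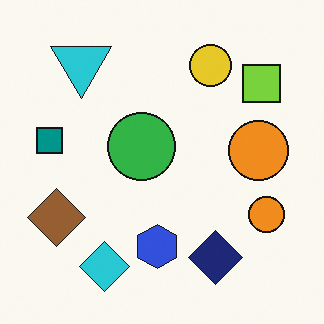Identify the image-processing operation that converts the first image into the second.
This is the original image flipped vertically (top ↔ bottom).

The cyan diamond is in the top-left of the first image and the bottom-left of the second — shapes on opposite sides of the horizontal midline have swapped in a mirror flip.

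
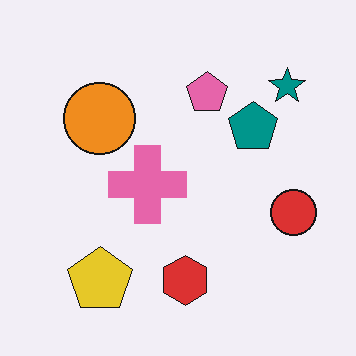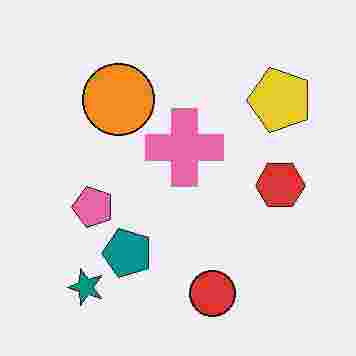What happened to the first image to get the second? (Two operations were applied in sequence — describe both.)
It was transposed (reflected across the top-left ↔ bottom-right diagonal), then heavily JPEG-compressed with obvious blocking artifacts.

Shapes have swapped their row and column positions — what was in the top-right is now in the bottom-left — a diagonal reflection. Blocky 8×8 compression artifacts appear around shape edges and the flat background shows ringing — characteristic JPEG degradation.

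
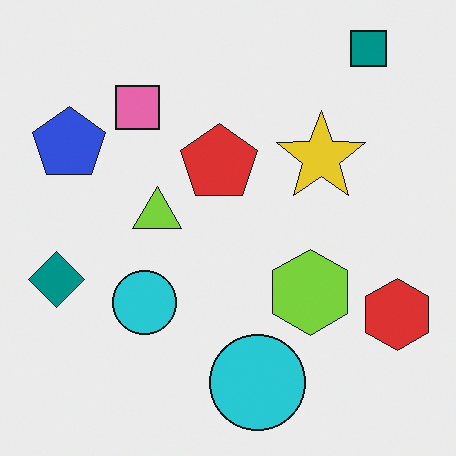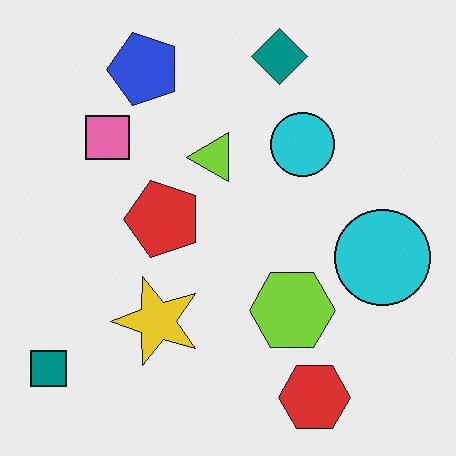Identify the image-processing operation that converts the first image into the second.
The transformation is: transposed (reflected across the top-left ↔ bottom-right diagonal).

Shapes have swapped their row and column positions — what was in the top-right is now in the bottom-left — a diagonal reflection.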